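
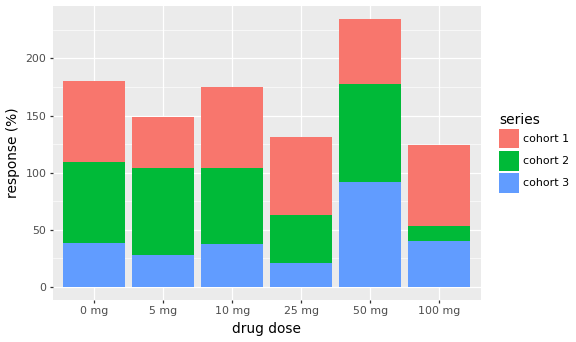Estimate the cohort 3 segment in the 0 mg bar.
≈ 40

cohort 3 top ≈ 40, bottom ≈ 0; segment ≈ 40.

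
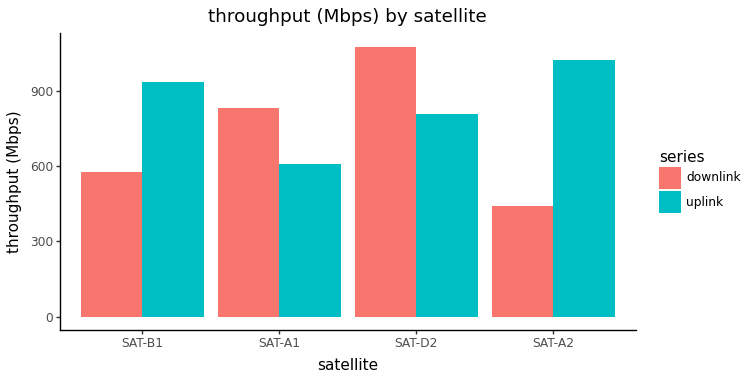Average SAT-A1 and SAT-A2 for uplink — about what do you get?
≈ 800

(600 + 1000) / 2 ≈ 800.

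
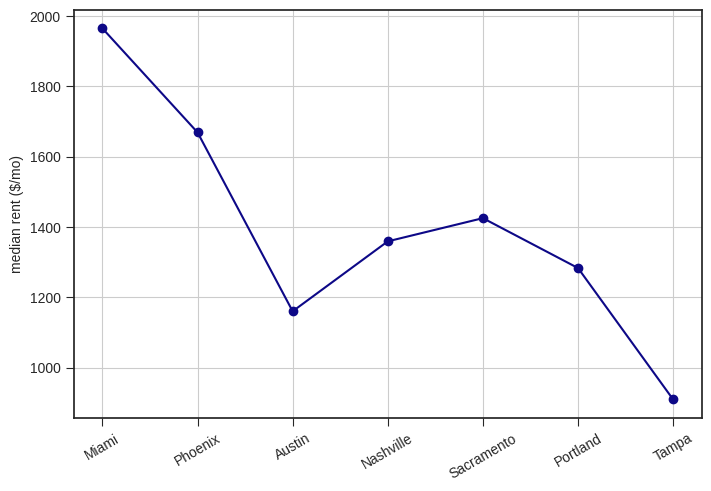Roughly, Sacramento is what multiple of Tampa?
Sacramento ≈ 1400, Tampa ≈ 900; 1400/900 ≈ 1.56.

≈ 1.56×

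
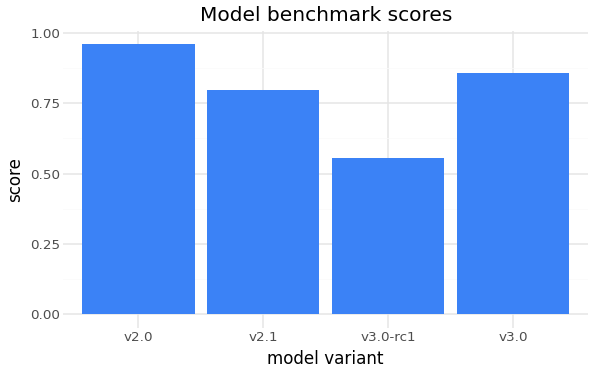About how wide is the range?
Max v2.0 ≈ 1.0, min v3.0-rc1 ≈ 0.6; range ≈ 0.4.

≈ 0.4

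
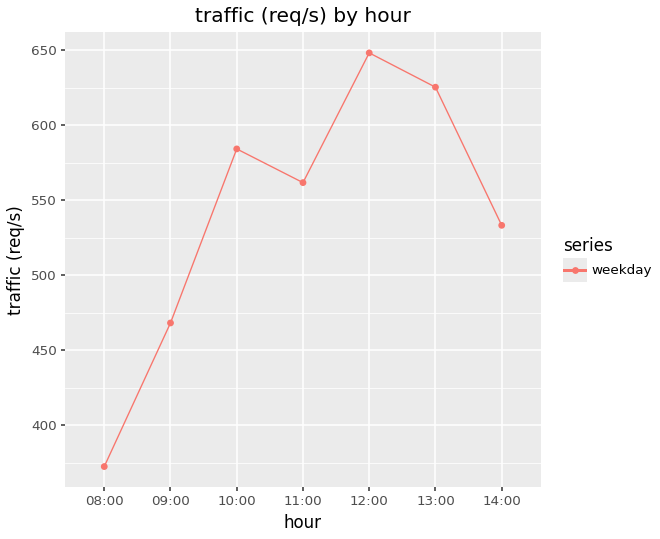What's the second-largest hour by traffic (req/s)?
13:00

Top 3: 12:00 ≈ 650, 13:00 ≈ 625, 10:00 ≈ 575.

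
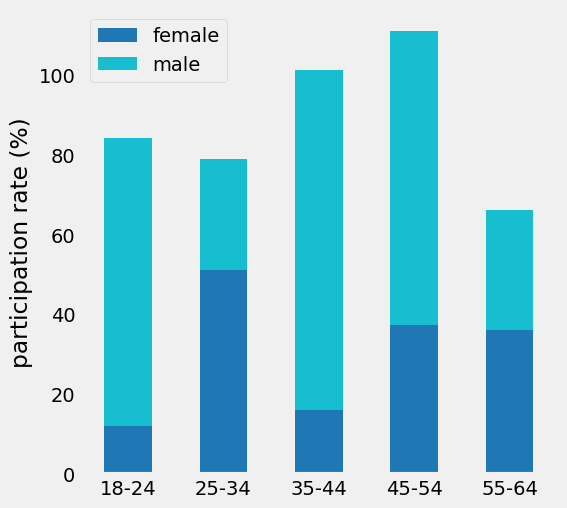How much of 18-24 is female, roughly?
female top ≈ 10, bottom ≈ 0; segment ≈ 10.

≈ 10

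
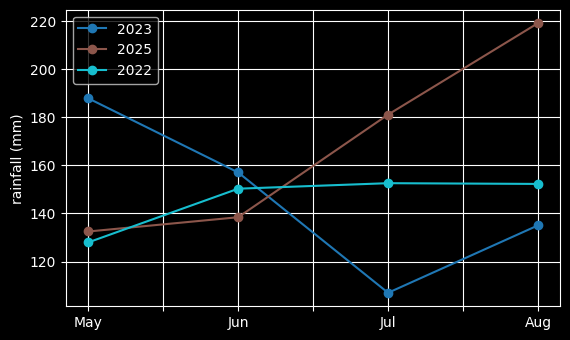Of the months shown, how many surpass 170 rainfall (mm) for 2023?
1

Above 170: May.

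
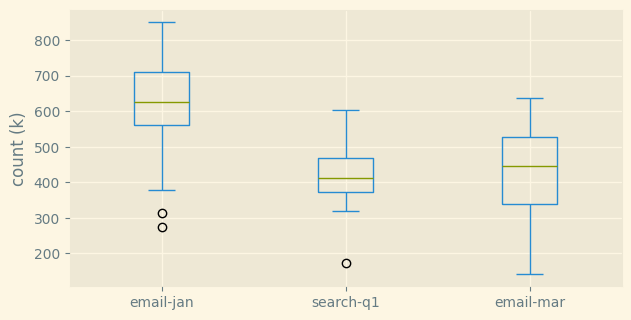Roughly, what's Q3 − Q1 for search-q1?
≈ 80

Q3 ≈ 460, Q1 ≈ 380; IQR ≈ 80.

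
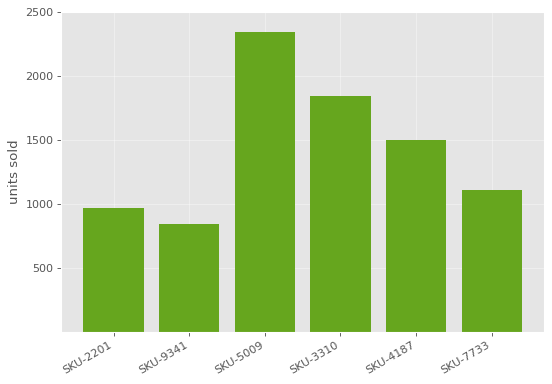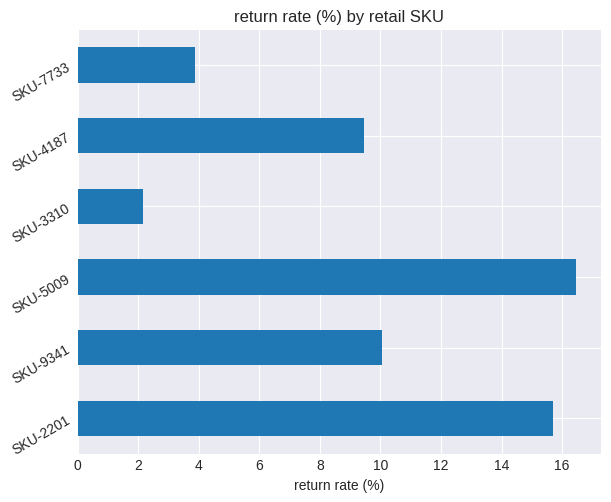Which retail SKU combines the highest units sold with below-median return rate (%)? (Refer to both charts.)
SKU-3310

Chart 2 median return rate (%) ≈ 10; below-median retail SKUs: SKU-3310, SKU-4187, SKU-7733. Among those, SKU-3310 has the highest units sold (≈ 2000).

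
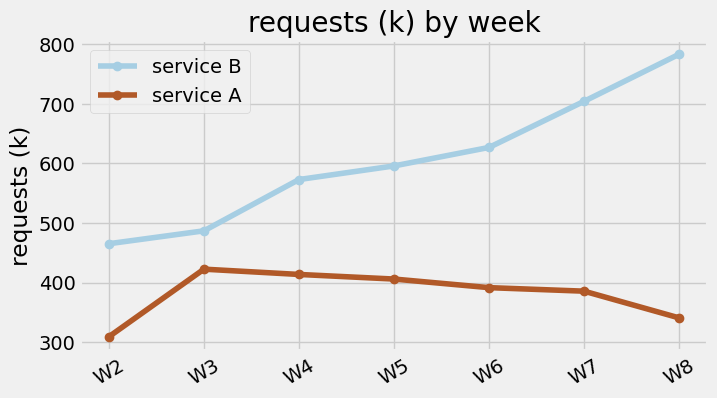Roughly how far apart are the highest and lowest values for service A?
≈ 100

Max W3 ≈ 400, min W2 ≈ 300; range ≈ 100.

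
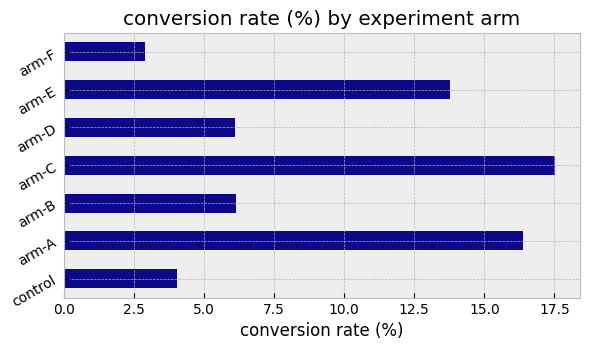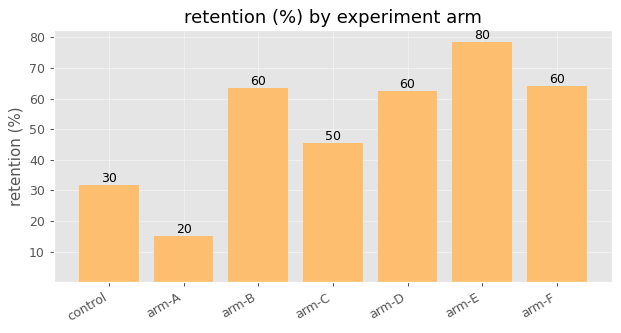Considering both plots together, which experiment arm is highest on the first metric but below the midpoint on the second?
Chart 2 median retention (%) ≈ 60; below-median experiment arms: control, arm-A, arm-C. Among those, arm-C has the highest conversion rate (%) (≈ 18).

arm-C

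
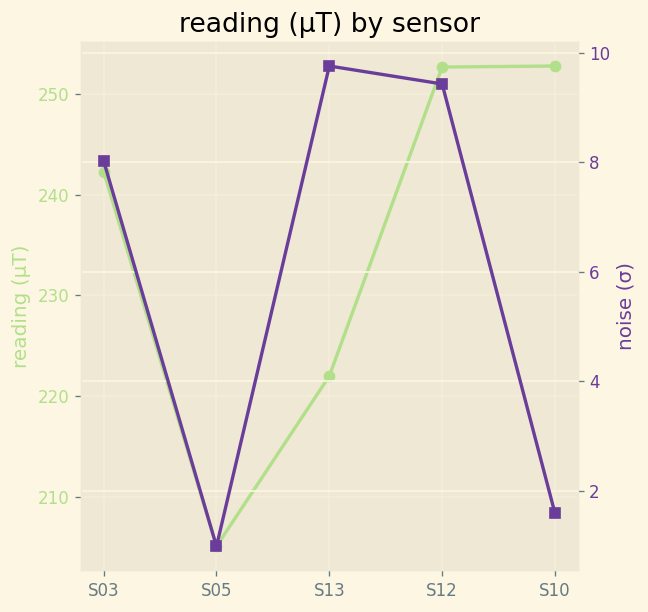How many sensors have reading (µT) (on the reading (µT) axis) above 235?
Above 235: S03, S12, S10.

3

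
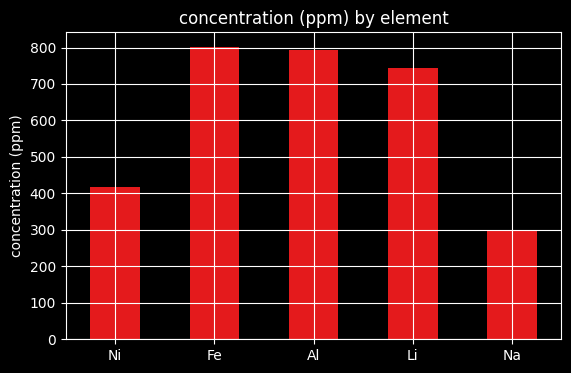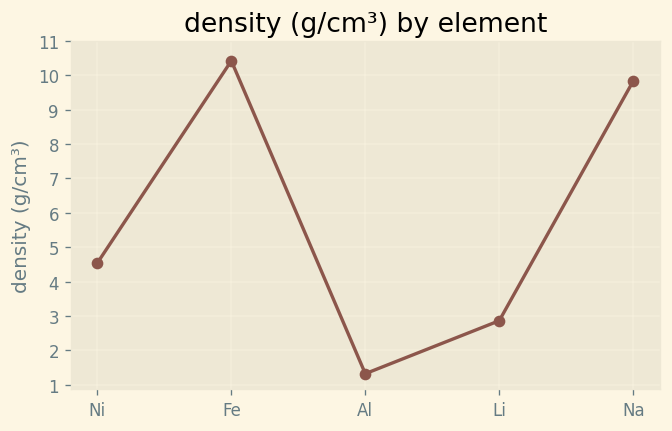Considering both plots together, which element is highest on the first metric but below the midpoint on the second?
Al

Chart 2 median density (g/cm³) ≈ 5; below-median elements: Al, Li. Among those, Al has the highest concentration (ppm) (≈ 800).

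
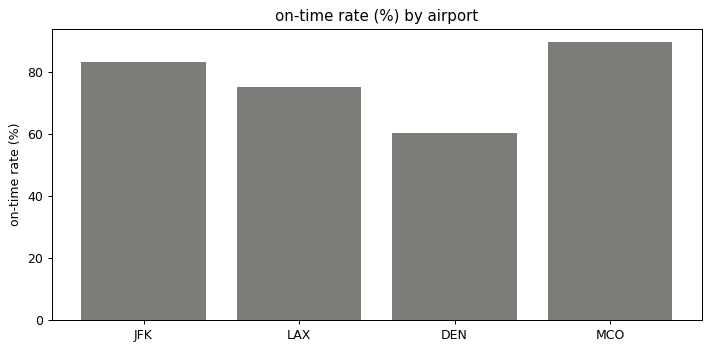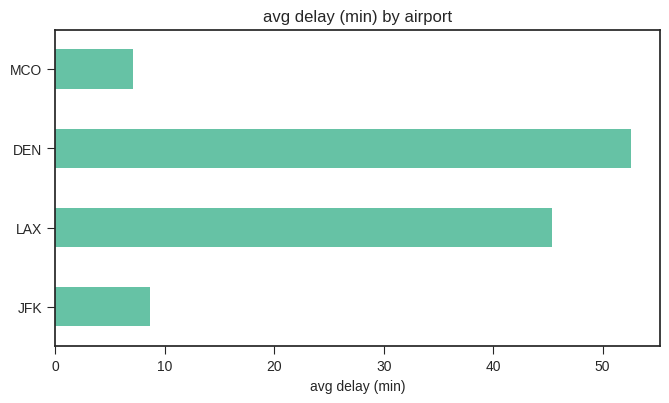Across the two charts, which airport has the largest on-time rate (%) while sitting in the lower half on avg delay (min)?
MCO

Chart 2 median avg delay (min) ≈ 25; below-median airports: JFK, MCO. Among those, MCO has the highest on-time rate (%) (≈ 90).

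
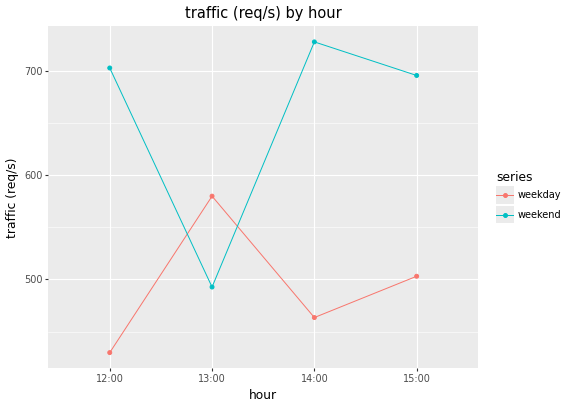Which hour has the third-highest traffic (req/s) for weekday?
14:00

Top 4 for weekday: 13:00 ≈ 575, 15:00 ≈ 500, 14:00 ≈ 475, 12:00 ≈ 425.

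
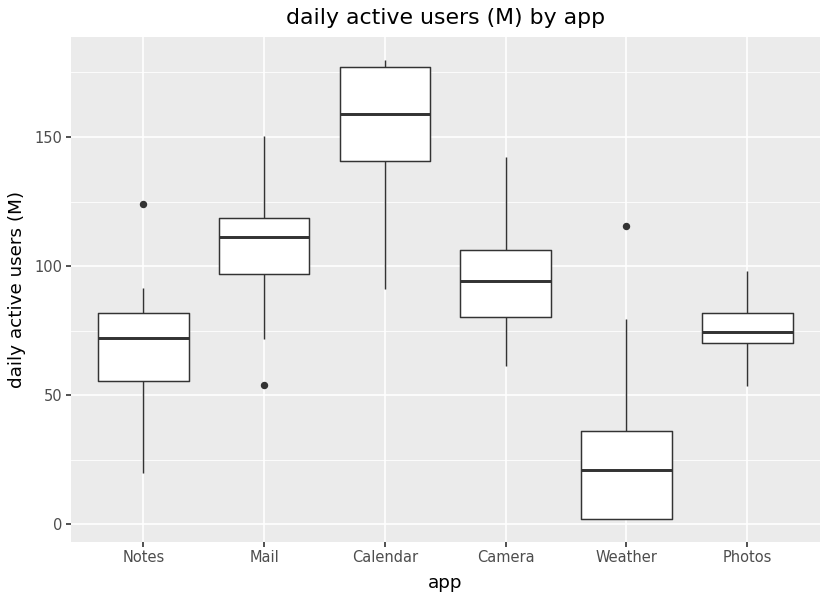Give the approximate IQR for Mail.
Q3 ≈ 120, Q1 ≈ 100; IQR ≈ 20.

≈ 20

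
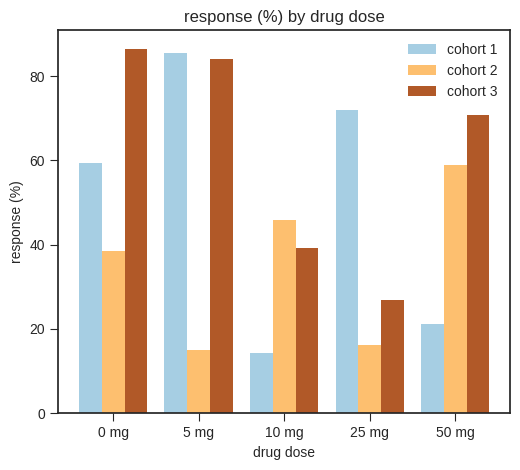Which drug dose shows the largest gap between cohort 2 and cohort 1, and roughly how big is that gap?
5 mg, ≈ 70 %

5 mg: cohort 2 ≈ 20, cohort 1 ≈ 90 → gap ≈ 70. Next-largest (25 mg) is only ≈ 50.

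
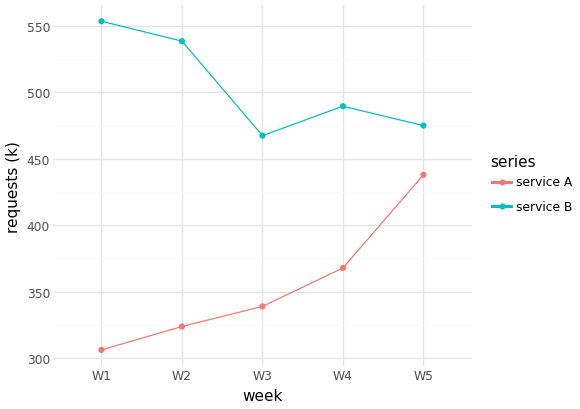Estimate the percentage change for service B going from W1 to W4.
W1 ≈ 550, W4 ≈ 500; (500 − 550) / 550 ≈ -9.1%.

≈ -9.1%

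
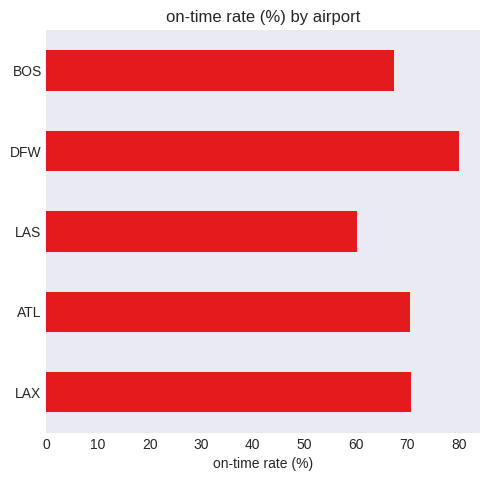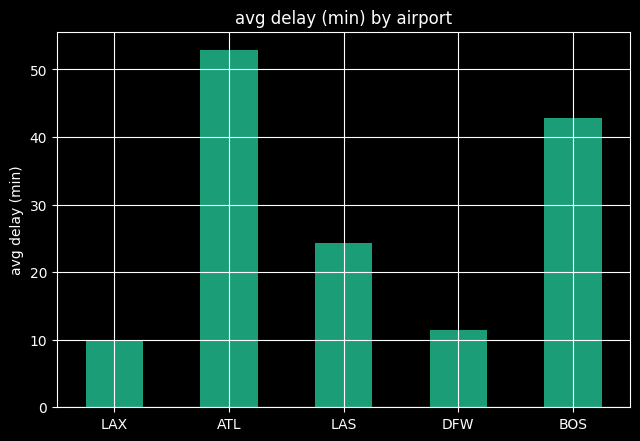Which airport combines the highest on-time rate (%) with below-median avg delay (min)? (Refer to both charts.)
DFW

Chart 2 median avg delay (min) ≈ 25; below-median airports: LAX, DFW. Among those, DFW has the highest on-time rate (%) (≈ 80).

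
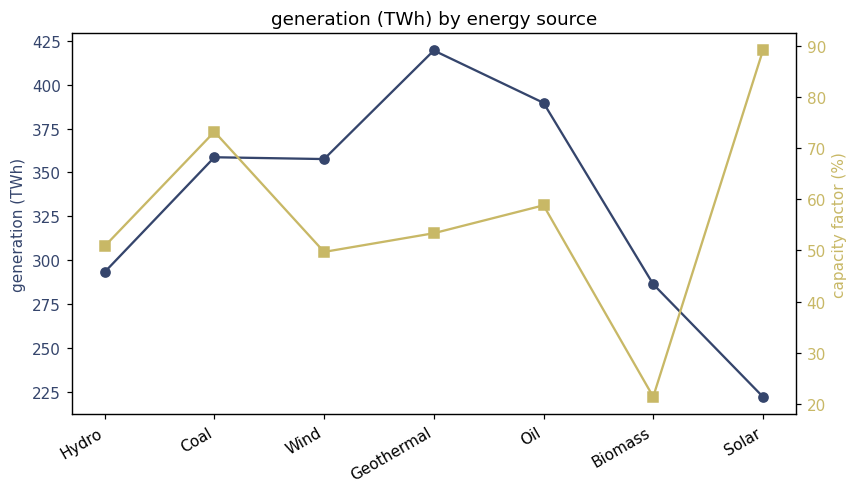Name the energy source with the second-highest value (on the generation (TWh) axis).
Oil

Top 3 (on the generation (TWh) axis): Geothermal ≈ 420, Oil ≈ 380, Coal ≈ 360.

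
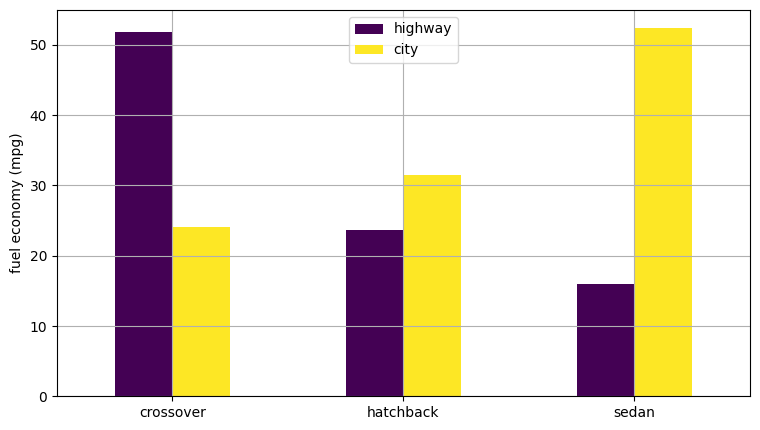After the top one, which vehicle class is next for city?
Top 3 for city: sedan ≈ 50, hatchback ≈ 30, crossover ≈ 25.

hatchback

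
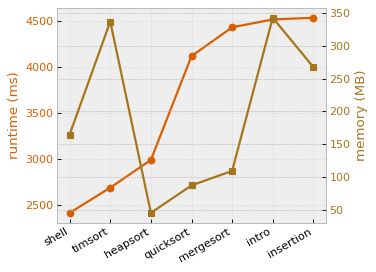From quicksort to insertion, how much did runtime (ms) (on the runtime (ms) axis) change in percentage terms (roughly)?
≈ +9.5%

quicksort ≈ 4200, insertion ≈ 4600; (4600 − 4200) / 4200 ≈ +9.5%.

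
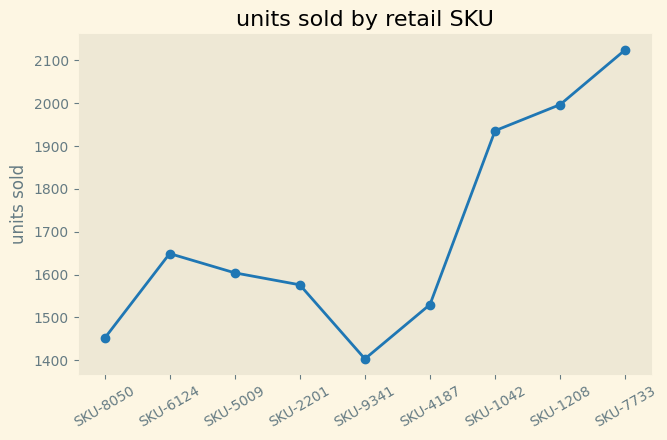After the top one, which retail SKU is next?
Top 3: SKU-7733 ≈ 2100, SKU-1208 ≈ 2000, SKU-1042 ≈ 1900.

SKU-1208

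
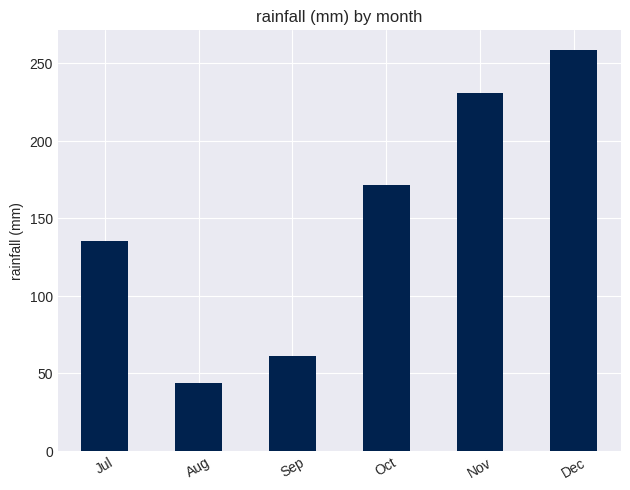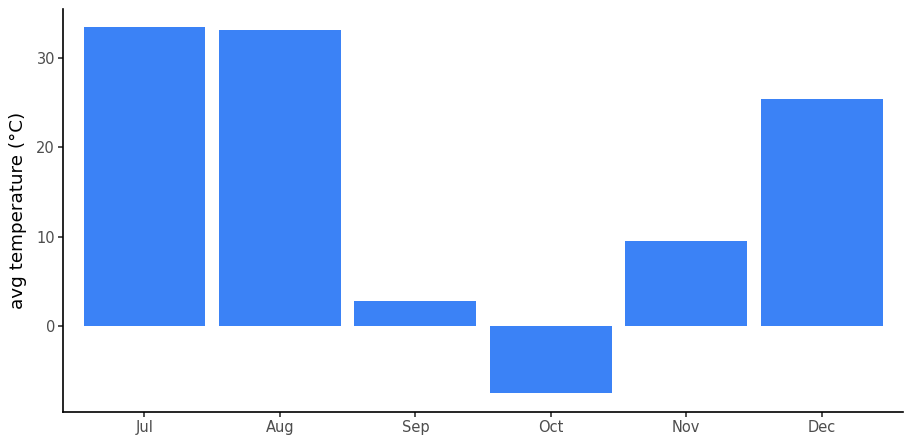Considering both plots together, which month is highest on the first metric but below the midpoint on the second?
Nov

Chart 2 median avg temperature (°C) ≈ 15; below-median months: Sep, Oct, Nov. Among those, Nov has the highest rainfall (mm) (≈ 225).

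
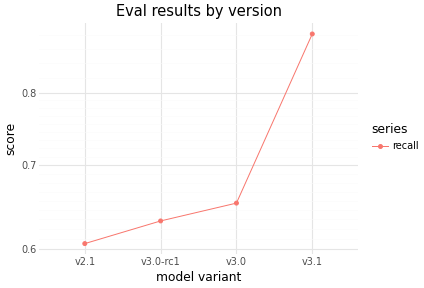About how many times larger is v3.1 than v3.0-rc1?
≈ 1.38×

v3.1 ≈ 0.90, v3.0-rc1 ≈ 0.65; 0.90/0.65 ≈ 1.38.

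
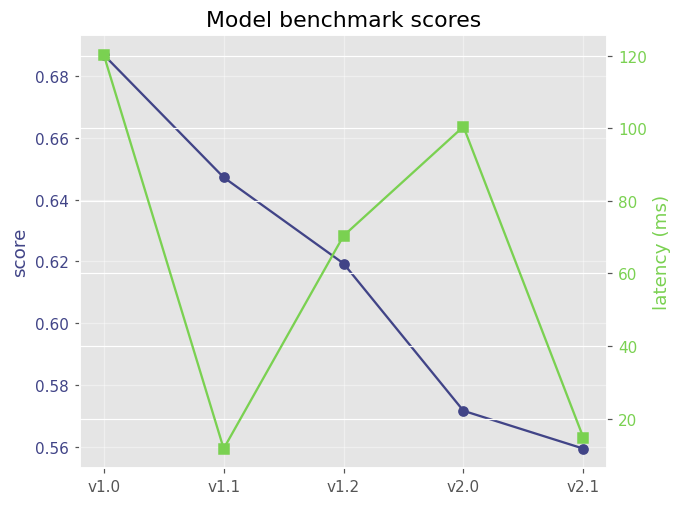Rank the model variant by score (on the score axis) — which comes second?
Top 3 (on the score axis): v1.0 ≈ 0.68, v1.1 ≈ 0.64, v1.2 ≈ 0.62.

v1.1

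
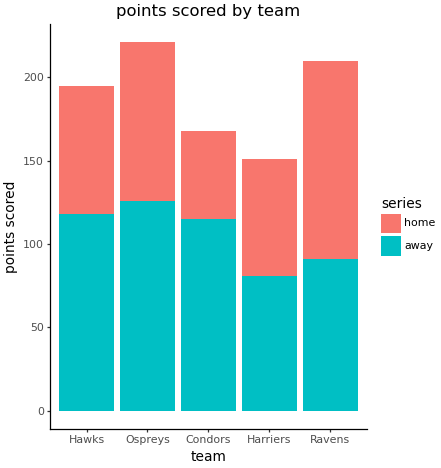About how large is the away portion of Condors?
away top ≈ 120, bottom ≈ 0; segment ≈ 120.

≈ 120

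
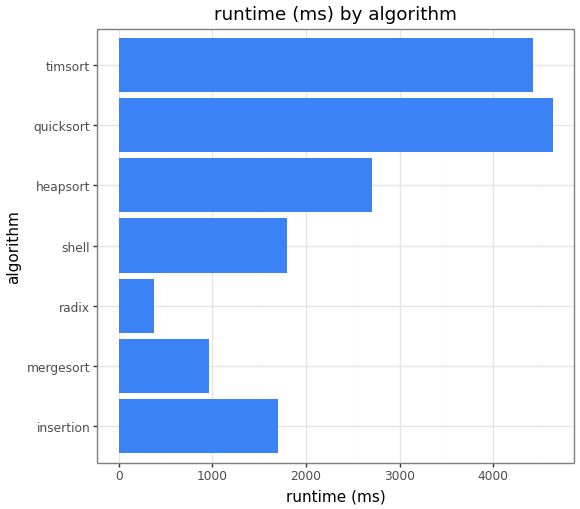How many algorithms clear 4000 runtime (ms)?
Above 4000: quicksort, timsort.

2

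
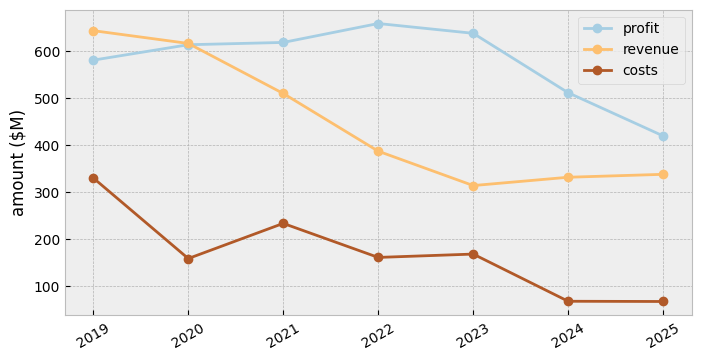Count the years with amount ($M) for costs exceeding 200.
Above 200: 2019, 2021.

2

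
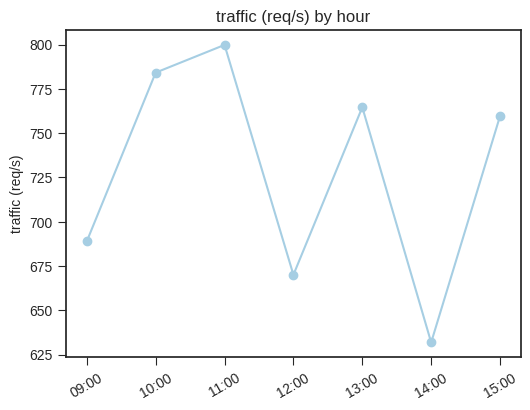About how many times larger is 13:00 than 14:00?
≈ 1.19×

13:00 ≈ 760, 14:00 ≈ 640; 760/640 ≈ 1.19.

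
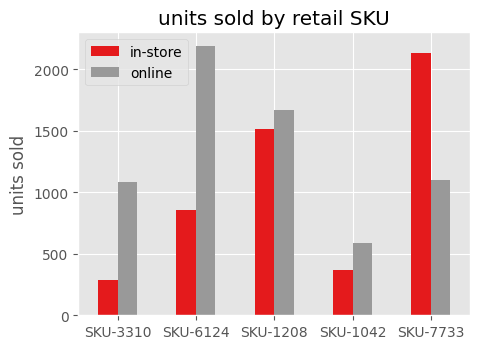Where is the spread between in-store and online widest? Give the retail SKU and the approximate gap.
SKU-6124: in-store ≈ 800, online ≈ 2200 → gap ≈ 1400. Next-largest (SKU-7733) is only ≈ 1200.

SKU-6124, ≈ 1400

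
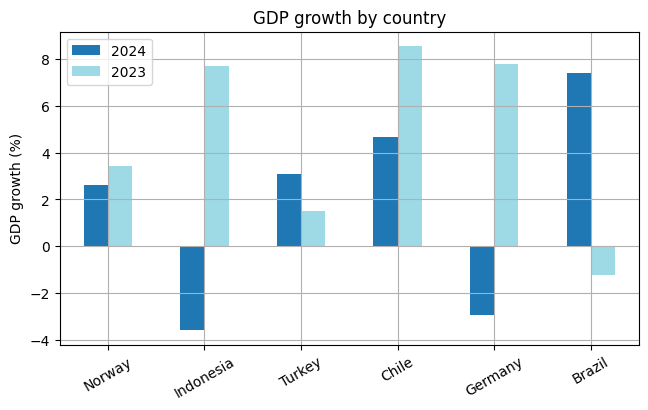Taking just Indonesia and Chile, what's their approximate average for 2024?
≈ 0

(-4 + 4) / 2 ≈ 0.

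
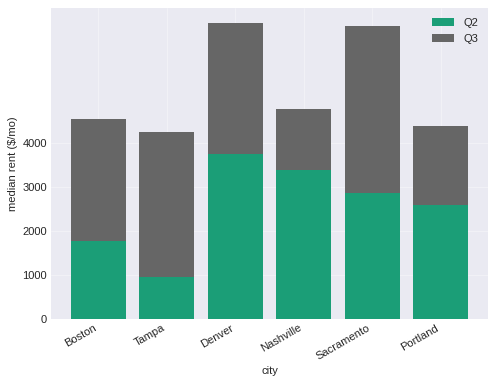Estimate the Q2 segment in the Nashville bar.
≈ 3000

Q2 top ≈ 3000, bottom ≈ 0; segment ≈ 3000.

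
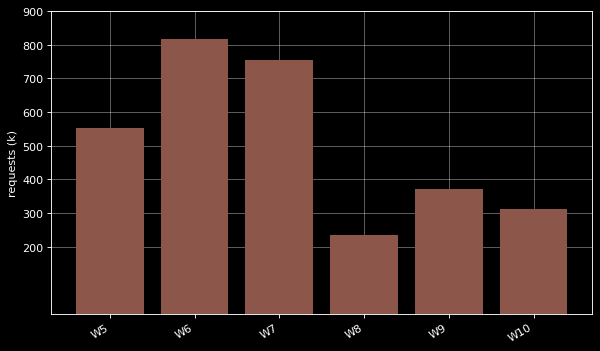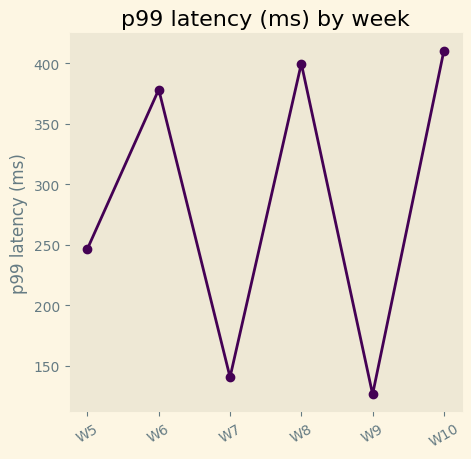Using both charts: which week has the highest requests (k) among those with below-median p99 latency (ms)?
Chart 2 median p99 latency (ms) ≈ 300; below-median weeks: W5, W7, W9. Among those, W7 has the highest requests (k) (≈ 800).

W7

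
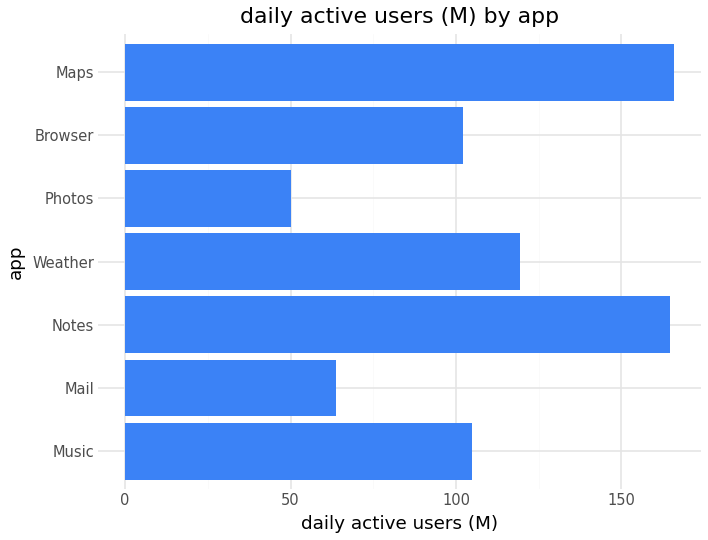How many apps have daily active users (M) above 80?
5

Above 80: Music, Notes, Weather, Browser, Maps.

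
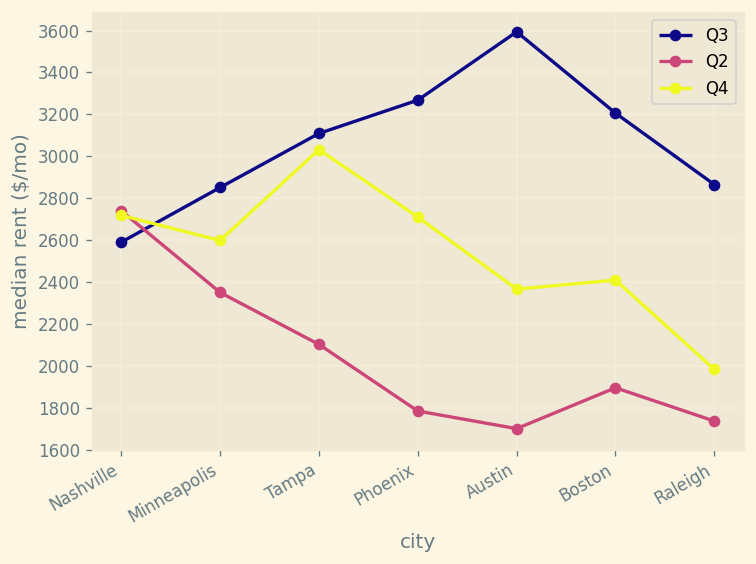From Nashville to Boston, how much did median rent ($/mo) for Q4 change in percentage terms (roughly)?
≈ -14.3%

Nashville ≈ 2800, Boston ≈ 2400; (2400 − 2800) / 2800 ≈ -14.3%.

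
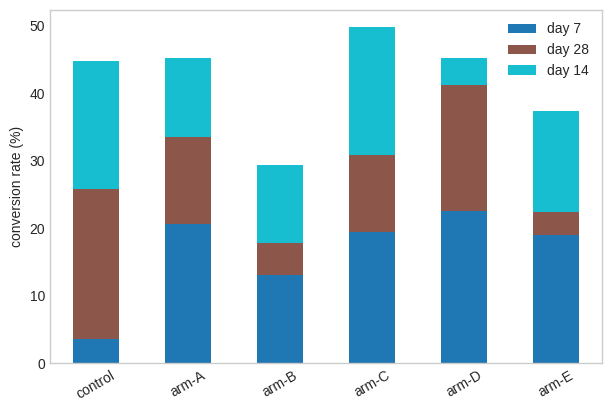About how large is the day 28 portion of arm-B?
day 28 top ≈ 20, bottom ≈ 15; segment ≈ 5.

≈ 5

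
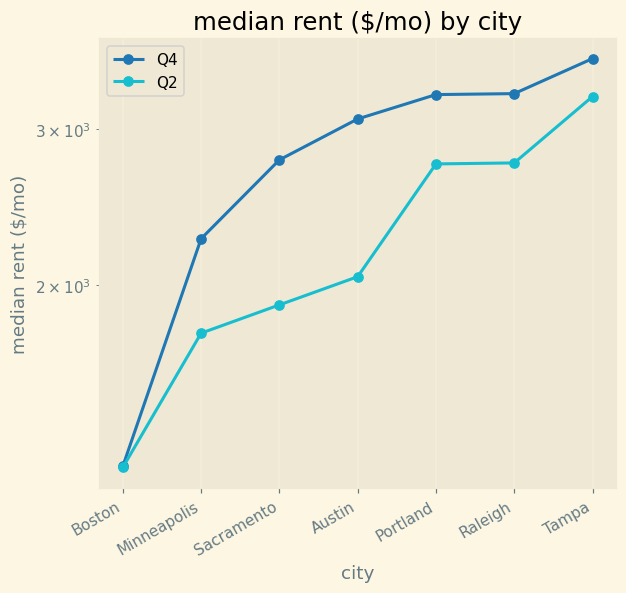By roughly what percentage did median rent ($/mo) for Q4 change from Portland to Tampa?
≈ +12.5%

Portland ≈ 3200, Tampa ≈ 3600; (3600 − 3200) / 3200 ≈ +12.5%.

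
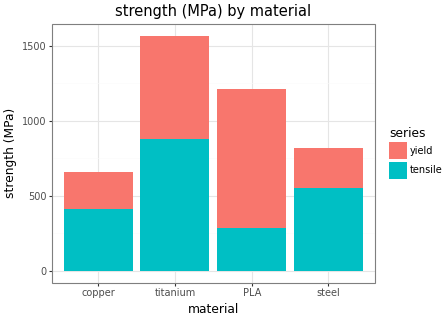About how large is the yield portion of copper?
yield top ≈ 600, bottom ≈ 400; segment ≈ 200.

≈ 200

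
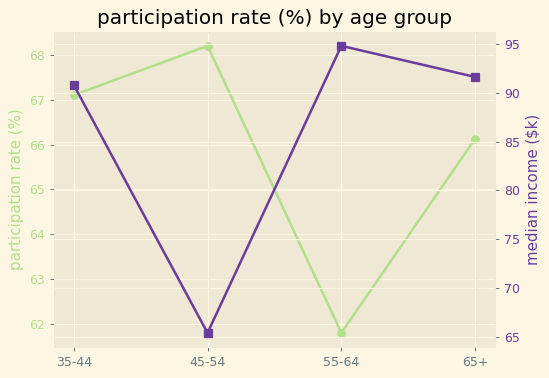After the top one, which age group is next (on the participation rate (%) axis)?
35-44

Top 3 (on the participation rate (%) axis): 45-54 ≈ 68, 35-44 ≈ 67, 65+ ≈ 66.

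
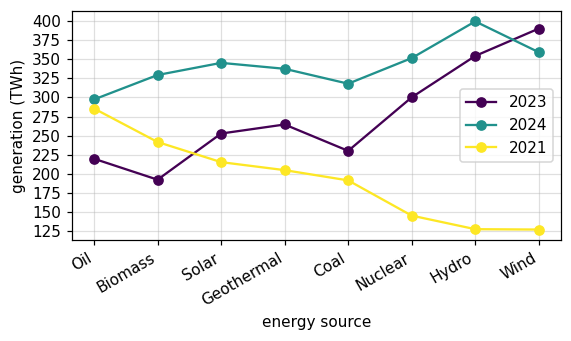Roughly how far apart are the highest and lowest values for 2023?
Max Wind ≈ 400, min Biomass ≈ 200; range ≈ 200.

≈ 200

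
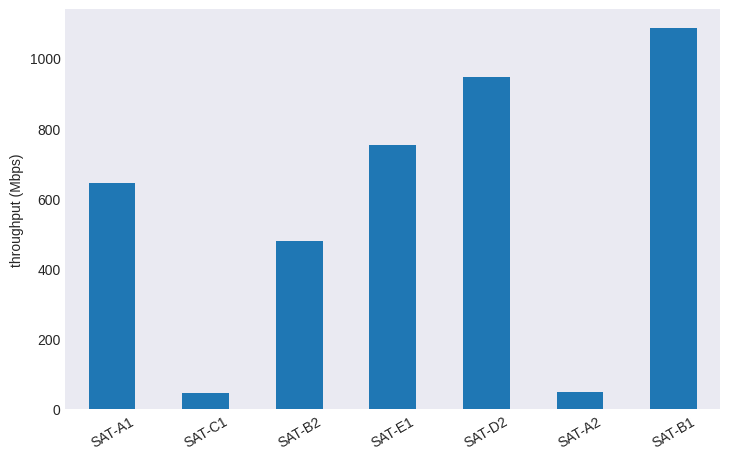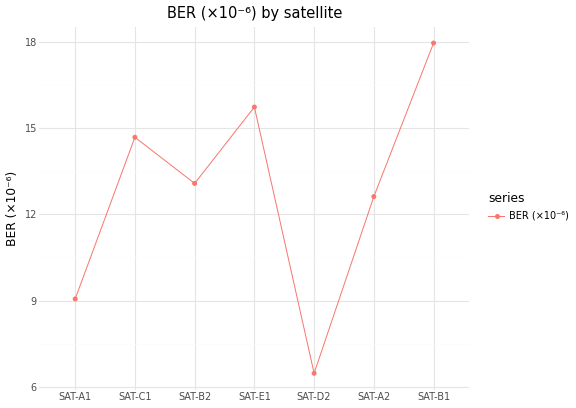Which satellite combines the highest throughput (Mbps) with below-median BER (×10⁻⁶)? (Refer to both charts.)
Chart 2 median BER (×10⁻⁶) ≈ 14; below-median satellites: SAT-A1, SAT-D2, SAT-A2. Among those, SAT-D2 has the highest throughput (Mbps) (≈ 900).

SAT-D2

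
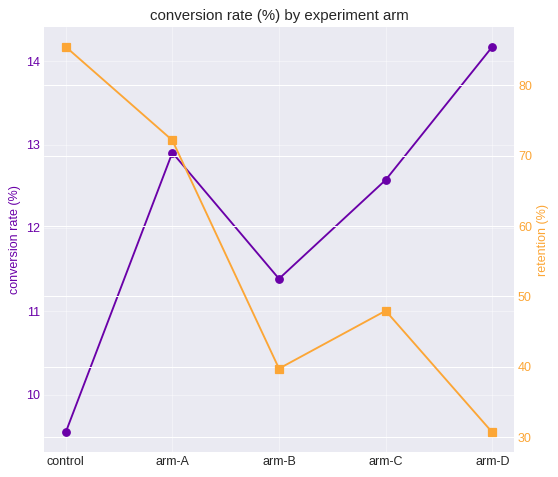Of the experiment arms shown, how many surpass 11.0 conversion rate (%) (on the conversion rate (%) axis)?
Above 11.0: arm-A, arm-B, arm-C, arm-D.

4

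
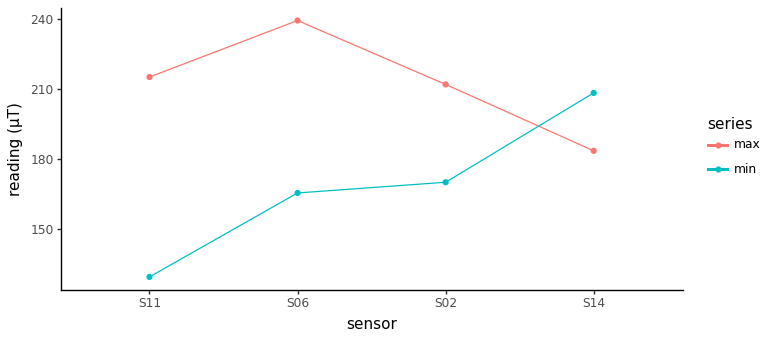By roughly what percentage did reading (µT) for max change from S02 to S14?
S02 ≈ 210, S14 ≈ 180; (180 − 210) / 210 ≈ -14.3%.

≈ -14.3%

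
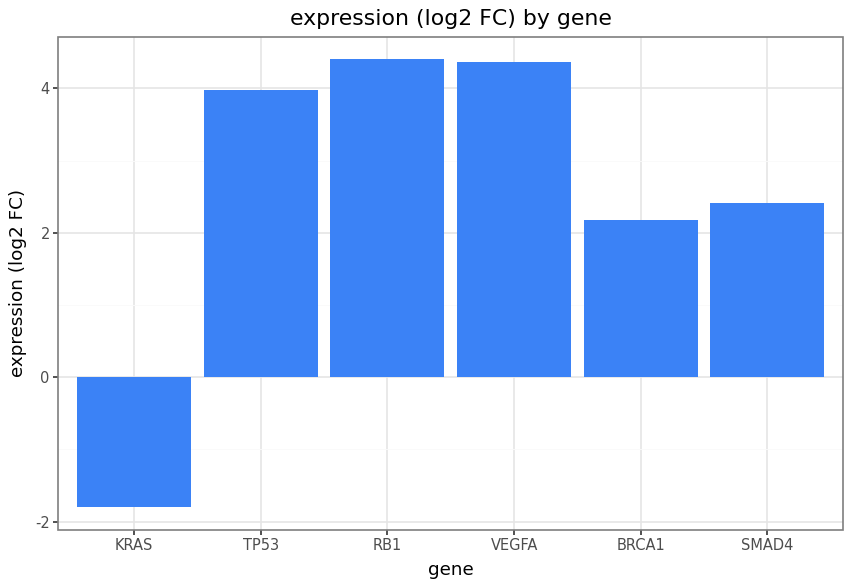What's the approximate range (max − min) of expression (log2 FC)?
≈ 6

Max RB1 ≈ 4, min KRAS ≈ -2; range ≈ 6.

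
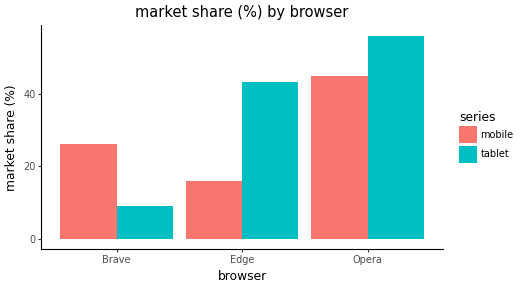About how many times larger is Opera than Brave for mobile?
Opera ≈ 45, Brave ≈ 25; 45/25 ≈ 1.8.

≈ 1.8×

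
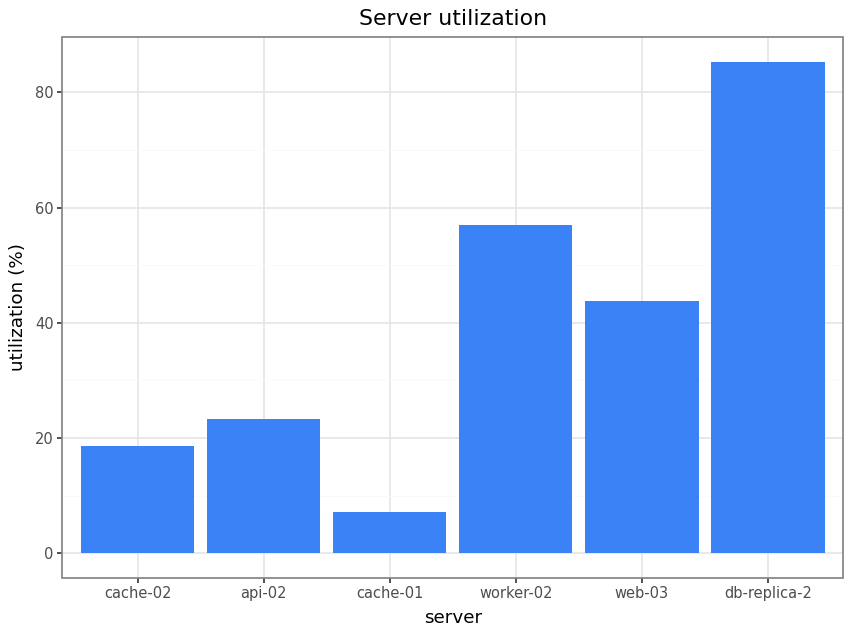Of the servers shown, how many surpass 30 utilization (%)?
Above 30: worker-02, web-03, db-replica-2.

3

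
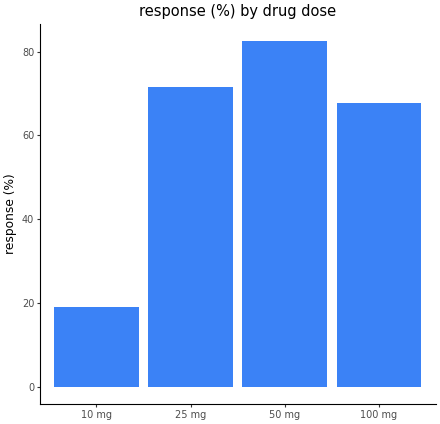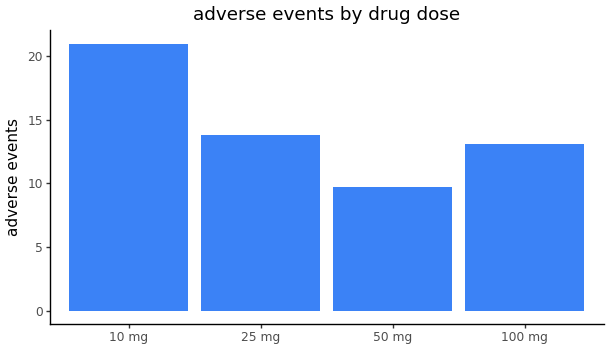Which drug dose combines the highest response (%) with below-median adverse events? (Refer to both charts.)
Chart 2 median adverse events ≈ 14; below-median drug doses: 50 mg, 100 mg. Among those, 50 mg has the highest response (%) (≈ 80).

50 mg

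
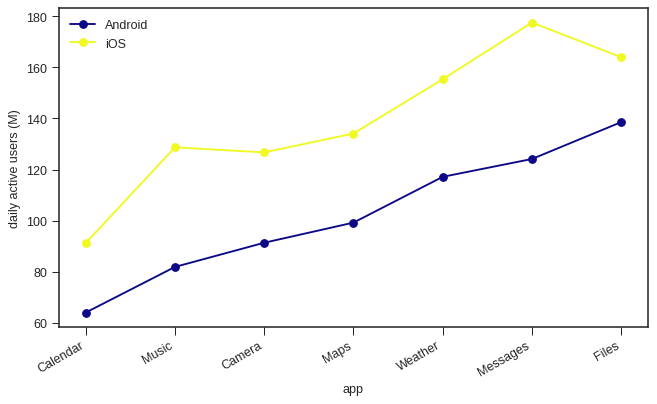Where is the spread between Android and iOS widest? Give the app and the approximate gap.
Messages: Android ≈ 120, iOS ≈ 180 → gap ≈ 60. Next-largest (Music) is only ≈ 50.

Messages, ≈ 60 M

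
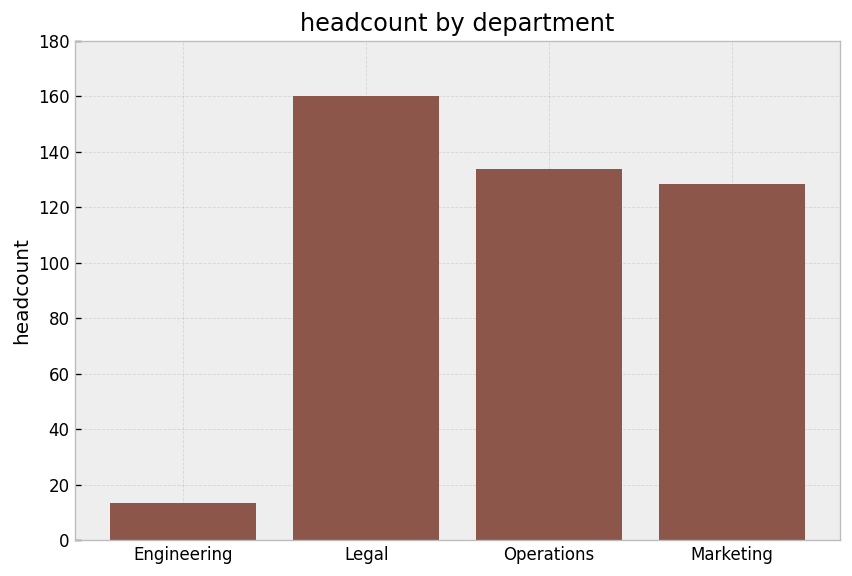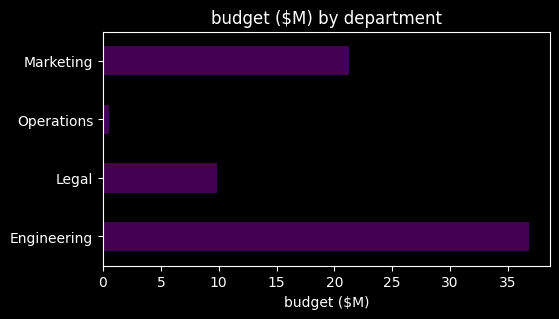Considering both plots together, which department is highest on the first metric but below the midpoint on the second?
Legal

Chart 2 median budget ($M) ≈ 15; below-median departments: Legal, Operations. Among those, Legal has the highest headcount (≈ 160).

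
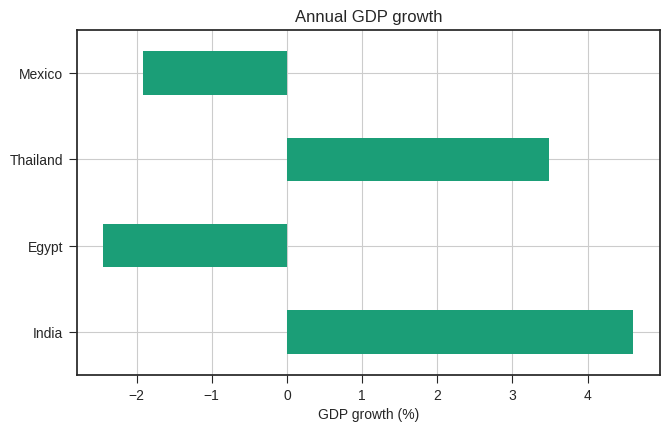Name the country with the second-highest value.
Top 3: India ≈ 5, Thailand ≈ 3, Mexico ≈ -2.

Thailand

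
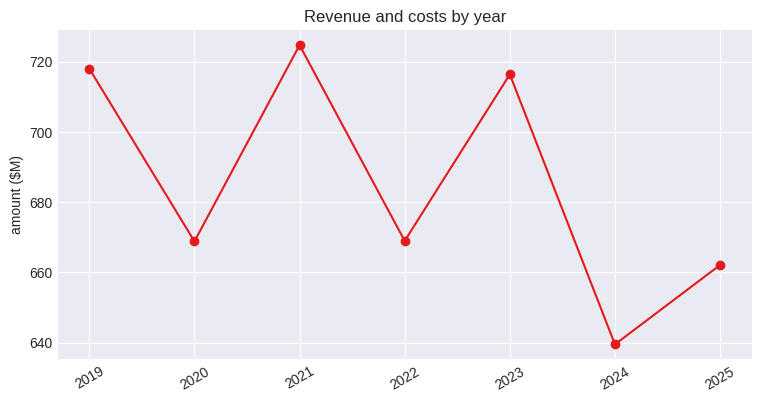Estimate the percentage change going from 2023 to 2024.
≈ -11.1%

2023 ≈ 720, 2024 ≈ 640; (640 − 720) / 720 ≈ -11.1%.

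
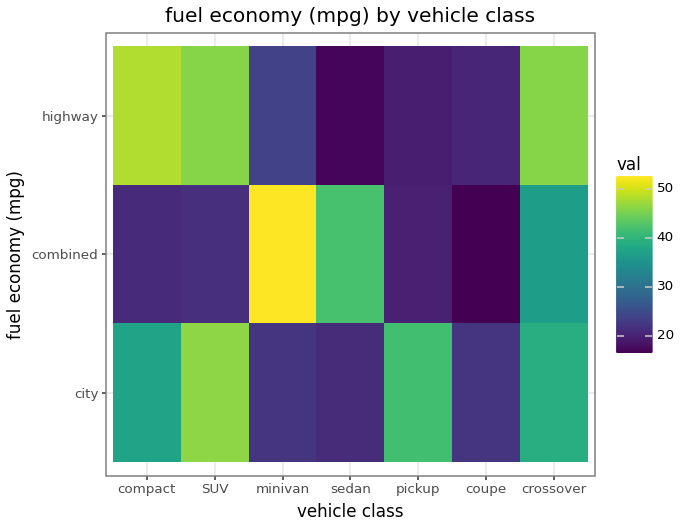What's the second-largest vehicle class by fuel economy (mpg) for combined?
Top 3 for combined: minivan ≈ 50, sedan ≈ 40, crossover ≈ 35.

sedan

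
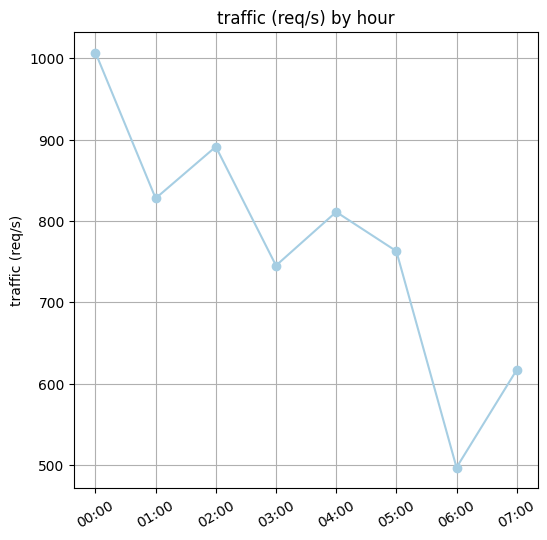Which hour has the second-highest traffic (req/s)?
02:00

Top 3: 00:00 ≈ 1000, 02:00 ≈ 900, 01:00 ≈ 850.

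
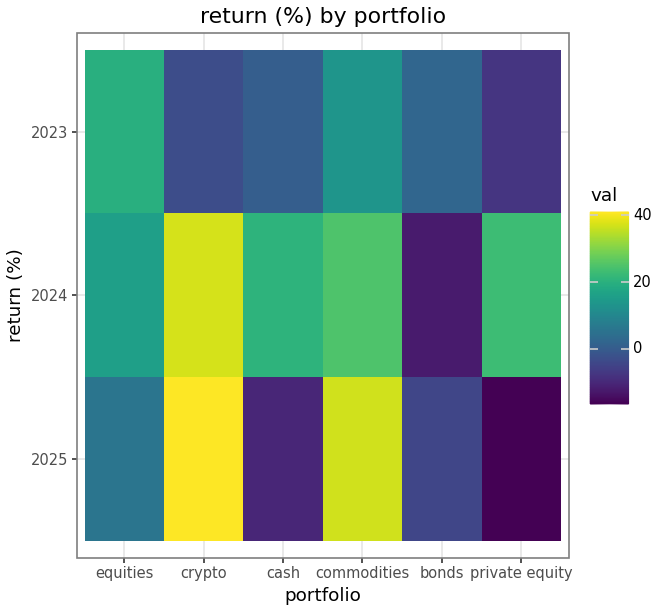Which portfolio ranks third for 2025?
equities

Top 4 for 2025: crypto ≈ 40, commodities ≈ 35, equities ≈ 5, bonds ≈ -5.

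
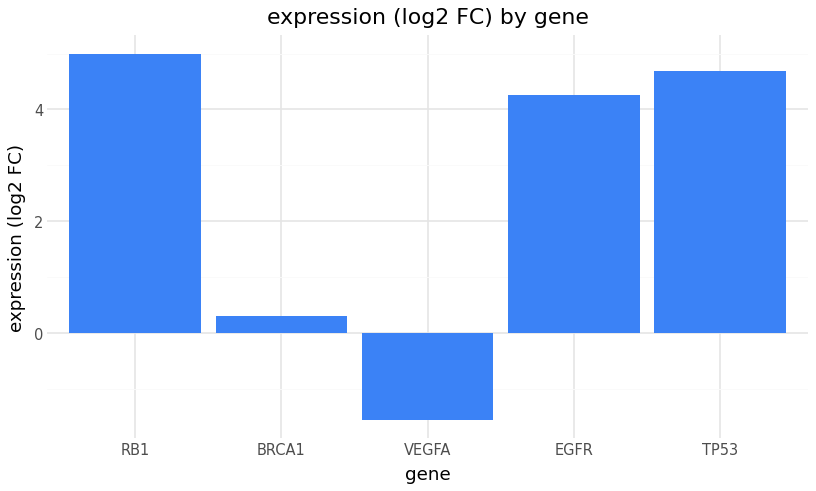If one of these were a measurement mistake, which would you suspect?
VEGFA ≈ -2; the rest sit between ≈ 0 and ≈ 5.

VEGFA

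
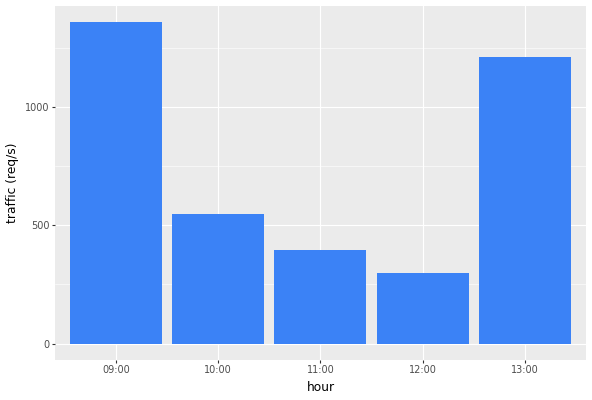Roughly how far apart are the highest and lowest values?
Max 09:00 ≈ 1400, min 12:00 ≈ 200; range ≈ 1200.

≈ 1200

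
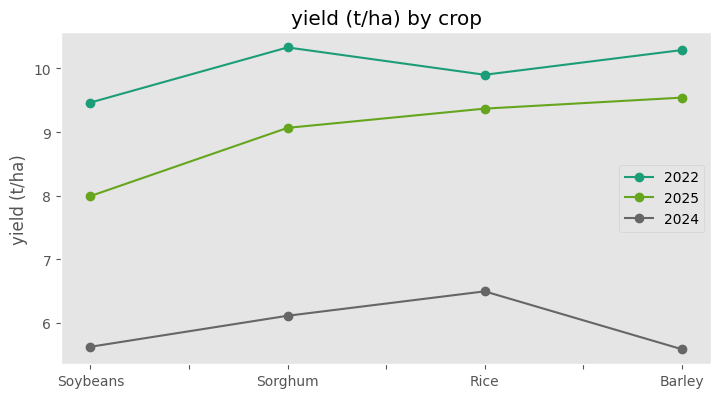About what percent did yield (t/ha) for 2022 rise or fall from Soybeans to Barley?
≈ +10.5%

Soybeans ≈ 9.5, Barley ≈ 10.5; (10.5 − 9.5) / 9.5 ≈ +10.5%.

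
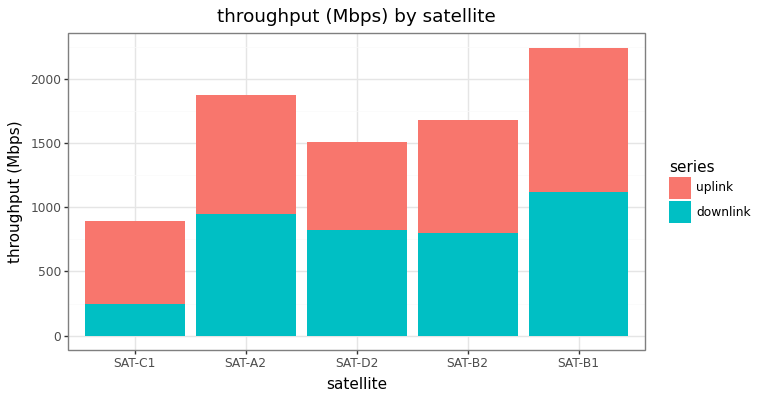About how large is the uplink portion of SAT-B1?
≈ 1000

uplink top ≈ 2200, bottom ≈ 1200; segment ≈ 1000.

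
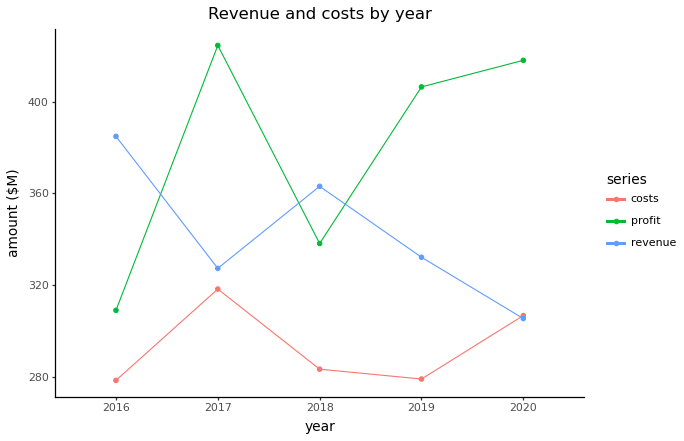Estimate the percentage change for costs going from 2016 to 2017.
≈ +14.3%

2016 ≈ 280, 2017 ≈ 320; (320 − 280) / 280 ≈ +14.3%.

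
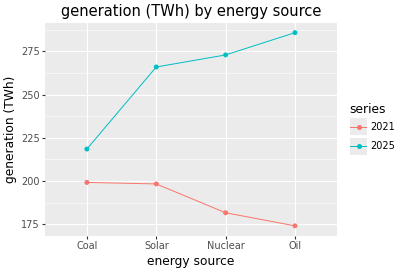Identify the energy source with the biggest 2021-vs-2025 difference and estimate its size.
Oil, ≈ 120 TWh

Oil: 2021 ≈ 170, 2025 ≈ 290 → gap ≈ 120. Next-largest (Nuclear) is only ≈ 90.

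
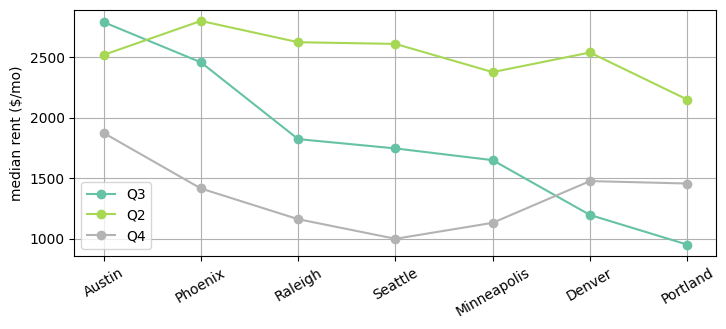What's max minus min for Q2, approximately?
≈ 600

Max Phoenix ≈ 2800, min Portland ≈ 2200; range ≈ 600.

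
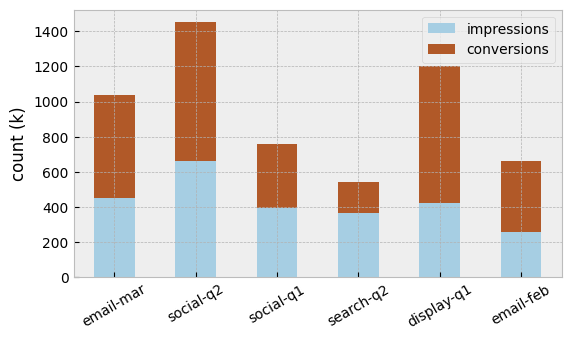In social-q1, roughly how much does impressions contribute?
impressions top ≈ 400, bottom ≈ 0; segment ≈ 400.

≈ 400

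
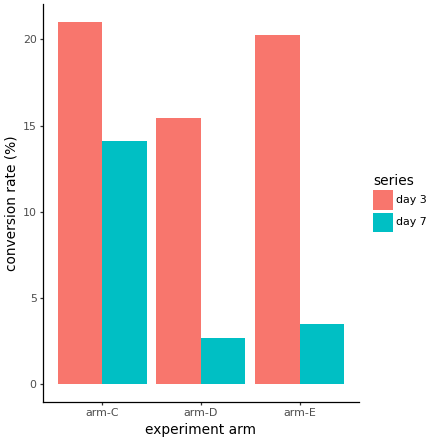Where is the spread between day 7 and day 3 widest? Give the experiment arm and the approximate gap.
arm-E: day 7 ≈ 4, day 3 ≈ 20 → gap ≈ 16. Next-largest (arm-D) is only ≈ 14.

arm-E, ≈ 16 %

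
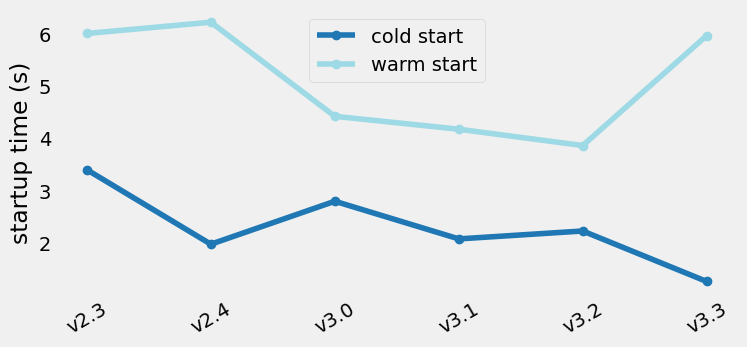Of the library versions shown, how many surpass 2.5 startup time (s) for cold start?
Above 2.5: v2.3, v3.0.

2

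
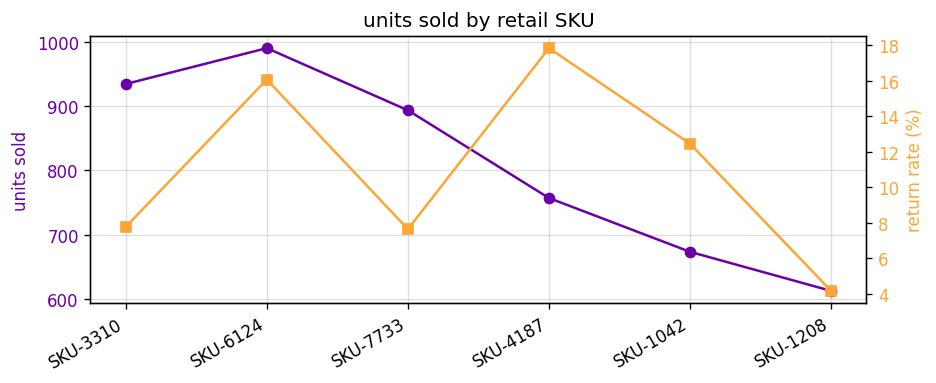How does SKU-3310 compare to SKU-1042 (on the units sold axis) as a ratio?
SKU-3310 ≈ 950, SKU-1042 ≈ 650; 950/650 ≈ 1.46.

≈ 1.46×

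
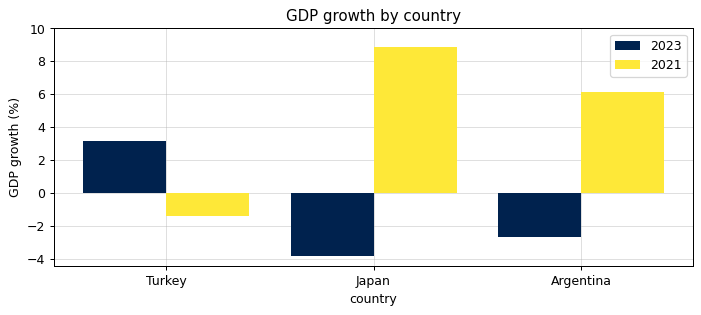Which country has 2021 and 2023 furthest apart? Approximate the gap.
Japan: 2021 ≈ 8, 2023 ≈ -4 → gap ≈ 12. Next-largest (Argentina) is only ≈ 8.

Japan, ≈ 12 %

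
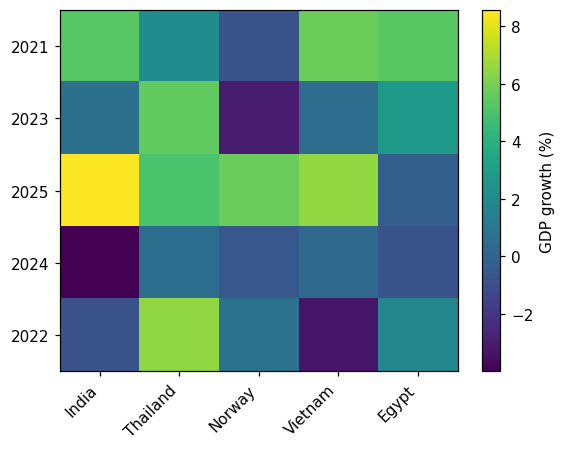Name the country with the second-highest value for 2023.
Egypt

Top 3 for 2023: Thailand ≈ 6, Egypt ≈ 2, India ≈ 0.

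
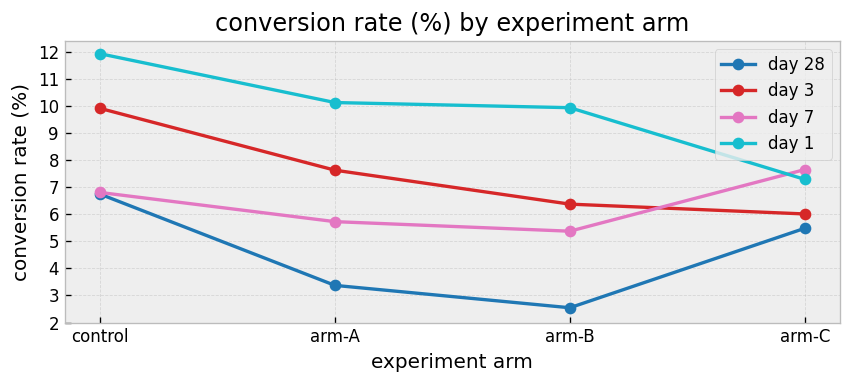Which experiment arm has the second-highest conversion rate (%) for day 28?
Top 3 for day 28: control ≈ 7, arm-C ≈ 5, arm-A ≈ 3.

arm-C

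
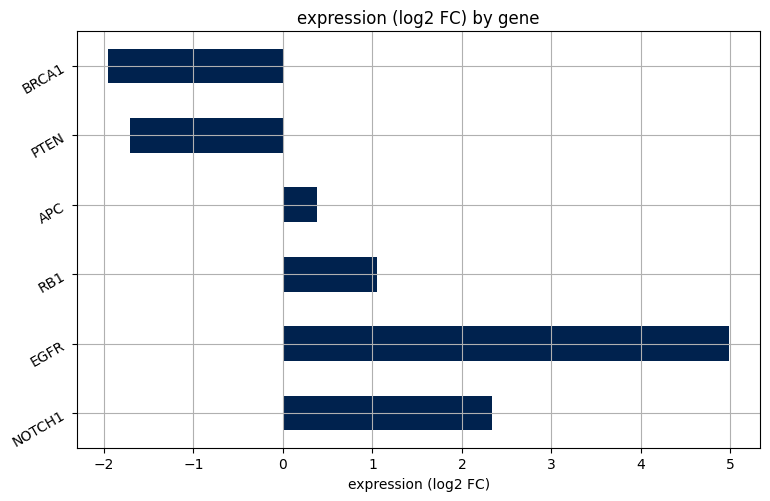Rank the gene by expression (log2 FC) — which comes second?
Top 3: EGFR ≈ 5, NOTCH1 ≈ 2, RB1 ≈ 1.

NOTCH1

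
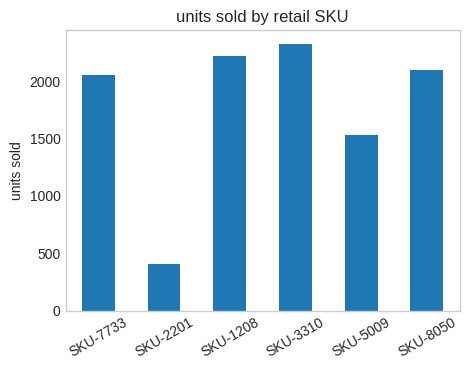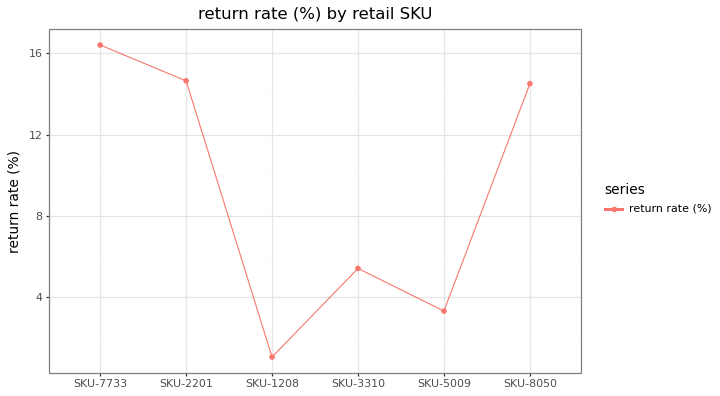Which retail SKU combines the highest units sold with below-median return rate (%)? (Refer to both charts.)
Chart 2 median return rate (%) ≈ 10; below-median retail SKUs: SKU-1208, SKU-3310, SKU-5009. Among those, SKU-3310 has the highest units sold (≈ 2500).

SKU-3310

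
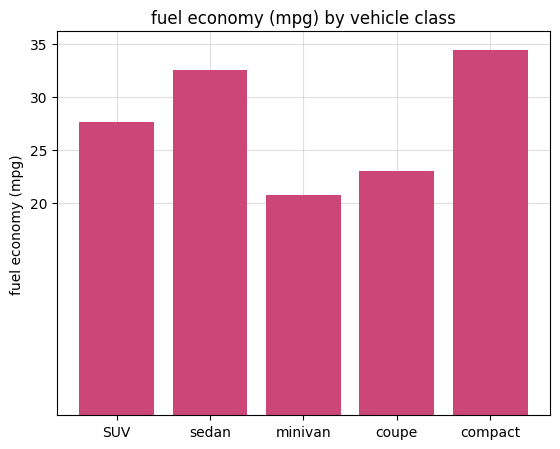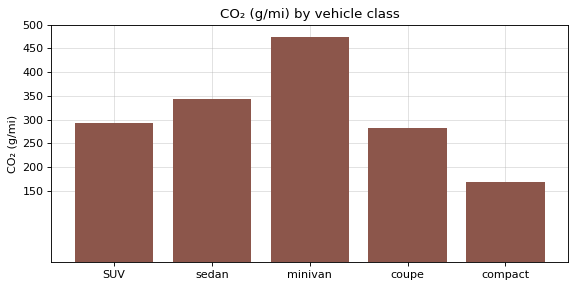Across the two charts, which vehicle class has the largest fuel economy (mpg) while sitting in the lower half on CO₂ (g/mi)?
Chart 2 median CO₂ (g/mi) ≈ 300; below-median vehicle classes: coupe, compact. Among those, compact has the highest fuel economy (mpg) (≈ 35).

compact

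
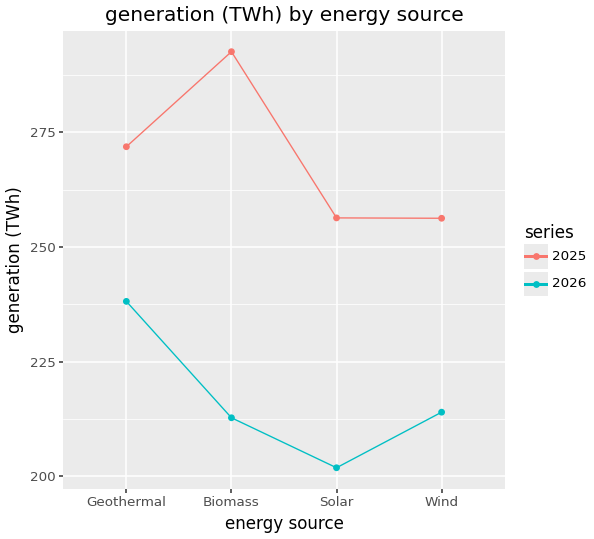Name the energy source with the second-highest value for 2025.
Geothermal

Top 3 for 2025: Biomass ≈ 290, Geothermal ≈ 270, Solar ≈ 260.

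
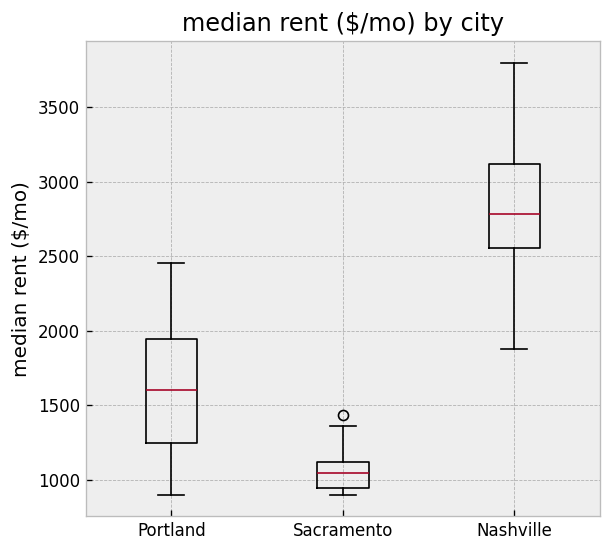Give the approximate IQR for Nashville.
≈ 600

Q3 ≈ 3200, Q1 ≈ 2600; IQR ≈ 600.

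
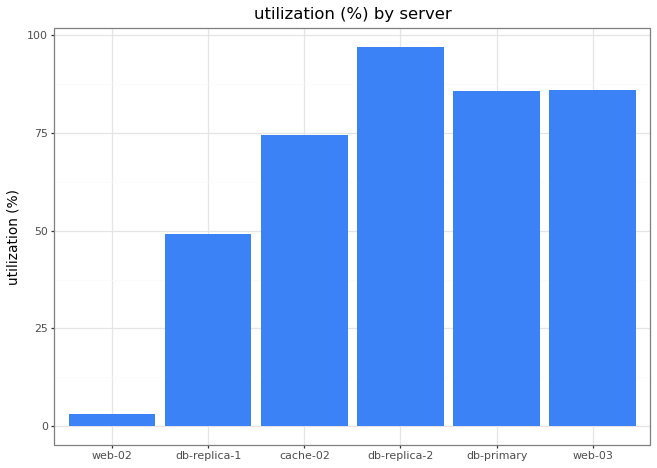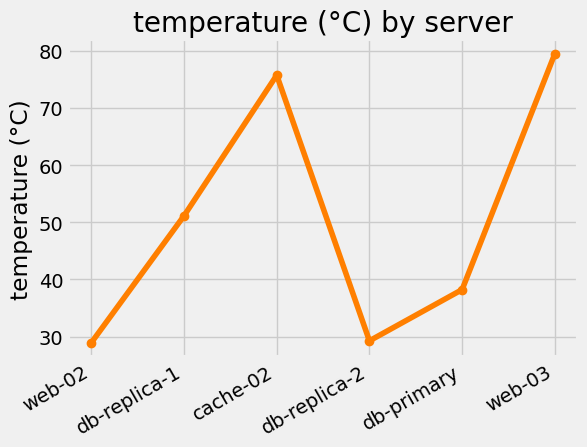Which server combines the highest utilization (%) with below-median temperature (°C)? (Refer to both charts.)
Chart 2 median temperature (°C) ≈ 40; below-median servers: web-02, db-replica-2, db-primary. Among those, db-replica-2 has the highest utilization (%) (≈ 100).

db-replica-2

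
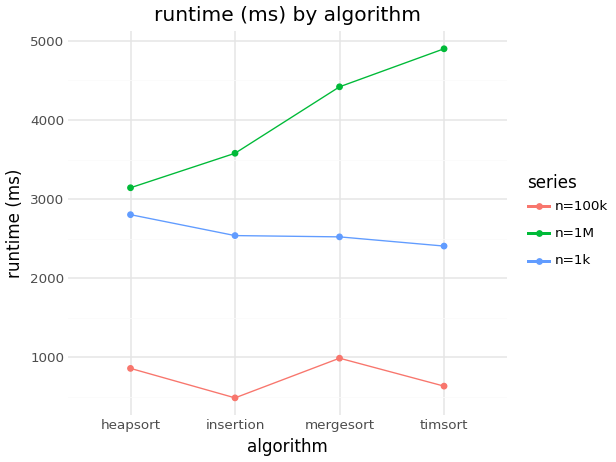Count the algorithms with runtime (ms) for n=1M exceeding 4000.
2

Above 4000: mergesort, timsort.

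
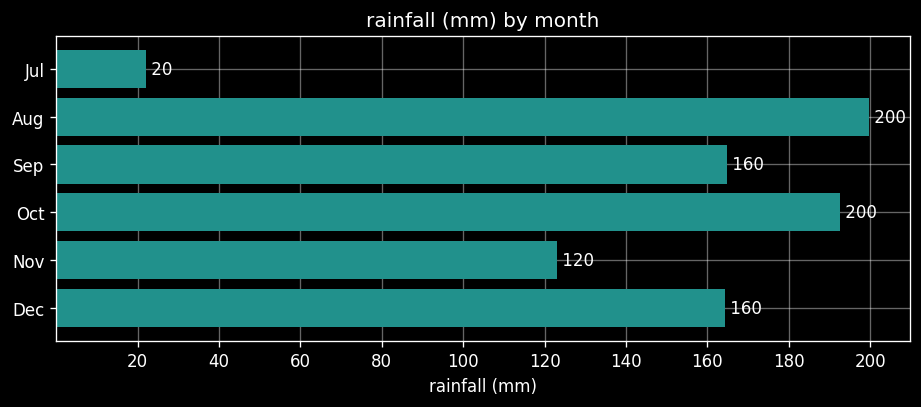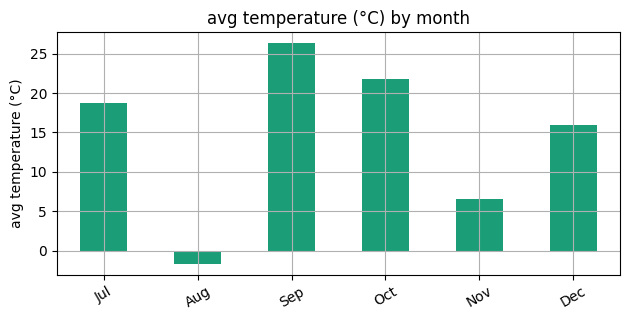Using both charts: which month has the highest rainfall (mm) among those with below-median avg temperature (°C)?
Chart 2 median avg temperature (°C) ≈ 15; below-median months: Aug, Nov, Dec. Among those, Aug has the highest rainfall (mm) (≈ 200).

Aug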